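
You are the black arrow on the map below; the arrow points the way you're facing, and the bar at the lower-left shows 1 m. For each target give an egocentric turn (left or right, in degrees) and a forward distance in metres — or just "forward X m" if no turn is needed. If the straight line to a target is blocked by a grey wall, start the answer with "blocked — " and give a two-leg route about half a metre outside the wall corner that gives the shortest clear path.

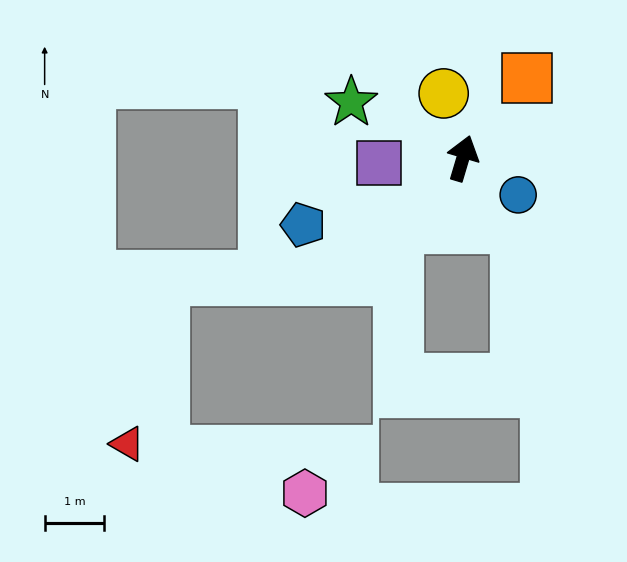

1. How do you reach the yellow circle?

turn left 33°, forward 1.1 m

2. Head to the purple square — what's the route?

turn left 110°, forward 1.4 m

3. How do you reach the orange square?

turn right 22°, forward 1.7 m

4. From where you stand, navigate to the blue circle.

turn right 107°, forward 1.1 m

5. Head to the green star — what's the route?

turn left 80°, forward 2.1 m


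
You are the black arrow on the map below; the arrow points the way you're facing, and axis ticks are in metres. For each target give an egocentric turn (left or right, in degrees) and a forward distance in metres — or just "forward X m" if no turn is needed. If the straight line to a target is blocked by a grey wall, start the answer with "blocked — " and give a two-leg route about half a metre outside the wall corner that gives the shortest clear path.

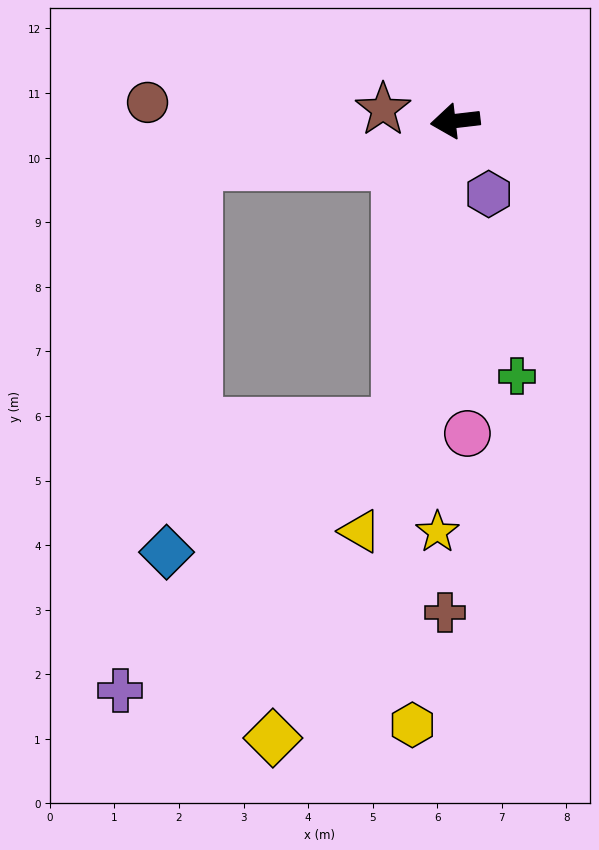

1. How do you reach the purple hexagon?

turn left 108°, forward 1.2 m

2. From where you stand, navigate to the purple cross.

blocked — turn left 73°, forward 4.8 m, then turn right 36°, forward 6.0 m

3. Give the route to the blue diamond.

blocked — turn left 73°, forward 4.8 m, then turn right 51°, forward 4.1 m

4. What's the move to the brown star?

turn right 16°, forward 1.1 m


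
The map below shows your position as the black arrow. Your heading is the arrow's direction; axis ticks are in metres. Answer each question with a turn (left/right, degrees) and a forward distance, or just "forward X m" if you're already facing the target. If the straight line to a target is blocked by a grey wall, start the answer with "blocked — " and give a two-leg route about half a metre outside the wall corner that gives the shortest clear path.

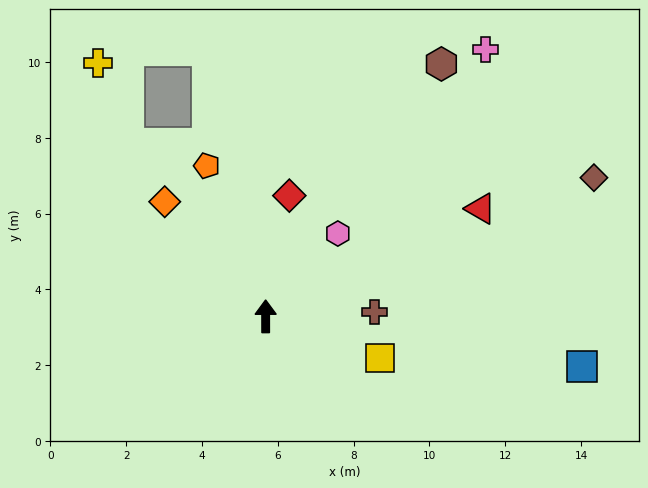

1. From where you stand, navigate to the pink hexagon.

turn right 41°, forward 2.9 m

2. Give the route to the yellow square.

turn right 110°, forward 3.2 m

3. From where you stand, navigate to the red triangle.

turn right 63°, forward 6.3 m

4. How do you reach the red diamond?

turn right 11°, forward 3.2 m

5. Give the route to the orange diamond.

turn left 41°, forward 4.0 m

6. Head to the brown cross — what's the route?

turn right 88°, forward 2.9 m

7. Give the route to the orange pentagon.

turn left 21°, forward 4.3 m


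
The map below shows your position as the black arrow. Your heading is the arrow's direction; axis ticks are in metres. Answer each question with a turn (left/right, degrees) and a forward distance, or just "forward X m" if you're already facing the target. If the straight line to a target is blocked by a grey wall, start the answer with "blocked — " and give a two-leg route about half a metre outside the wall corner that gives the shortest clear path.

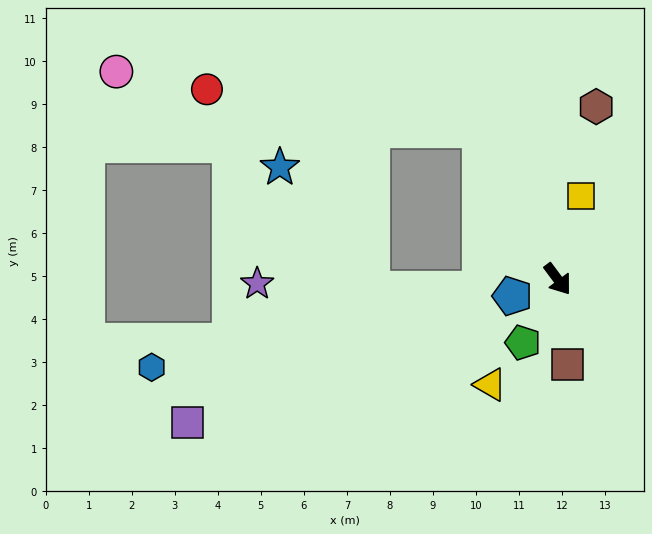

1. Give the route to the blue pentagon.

turn right 106°, forward 1.1 m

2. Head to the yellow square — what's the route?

turn left 128°, forward 2.0 m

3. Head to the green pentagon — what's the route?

turn right 65°, forward 1.7 m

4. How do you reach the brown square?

turn right 30°, forward 2.0 m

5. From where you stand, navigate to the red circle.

blocked — turn left 171°, forward 3.9 m, then turn left 54°, forward 6.4 m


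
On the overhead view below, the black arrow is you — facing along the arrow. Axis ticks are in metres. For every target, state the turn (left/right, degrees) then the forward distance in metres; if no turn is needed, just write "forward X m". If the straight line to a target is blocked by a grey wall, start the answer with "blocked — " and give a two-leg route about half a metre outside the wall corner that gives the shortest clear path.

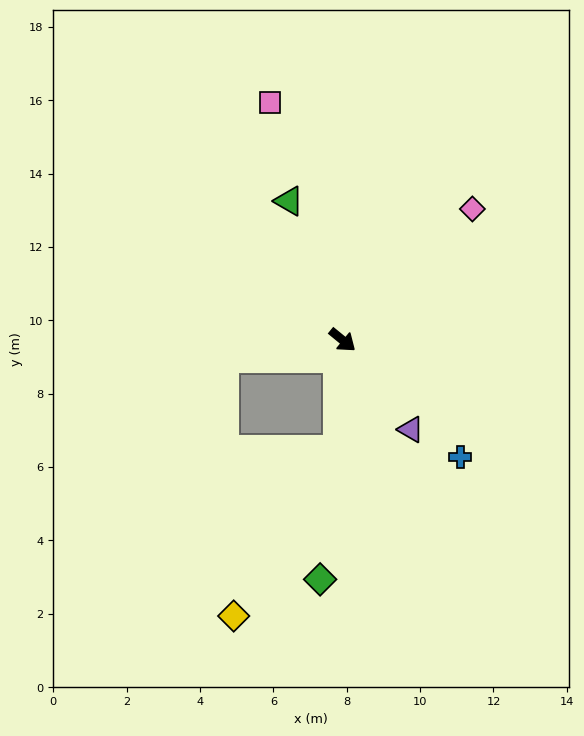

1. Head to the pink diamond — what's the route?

turn left 85°, forward 5.0 m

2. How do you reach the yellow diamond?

blocked — turn right 53°, forward 3.0 m, then turn right 30°, forward 5.3 m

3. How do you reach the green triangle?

turn left 150°, forward 4.1 m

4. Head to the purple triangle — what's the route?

turn right 13°, forward 3.1 m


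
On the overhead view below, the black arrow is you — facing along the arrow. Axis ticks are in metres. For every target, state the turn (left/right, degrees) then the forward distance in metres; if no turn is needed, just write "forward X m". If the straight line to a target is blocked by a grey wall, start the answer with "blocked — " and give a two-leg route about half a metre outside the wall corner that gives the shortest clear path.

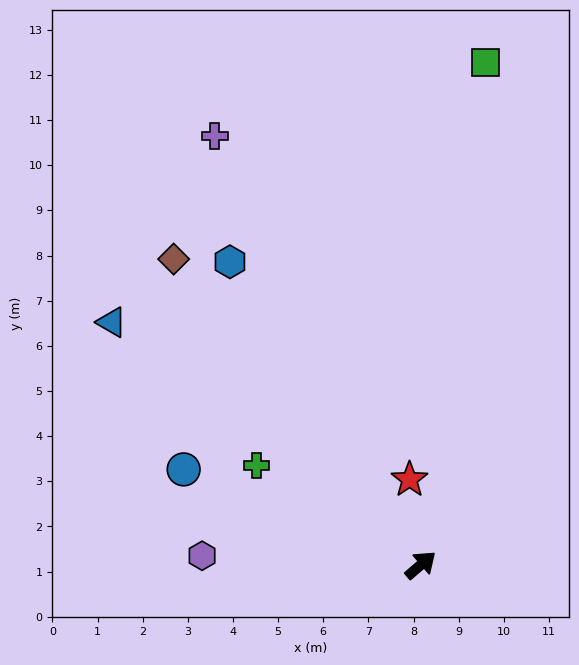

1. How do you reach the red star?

turn left 57°, forward 1.9 m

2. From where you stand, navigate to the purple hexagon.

turn left 137°, forward 4.8 m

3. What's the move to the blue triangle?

turn left 101°, forward 8.7 m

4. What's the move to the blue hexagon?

turn left 81°, forward 7.9 m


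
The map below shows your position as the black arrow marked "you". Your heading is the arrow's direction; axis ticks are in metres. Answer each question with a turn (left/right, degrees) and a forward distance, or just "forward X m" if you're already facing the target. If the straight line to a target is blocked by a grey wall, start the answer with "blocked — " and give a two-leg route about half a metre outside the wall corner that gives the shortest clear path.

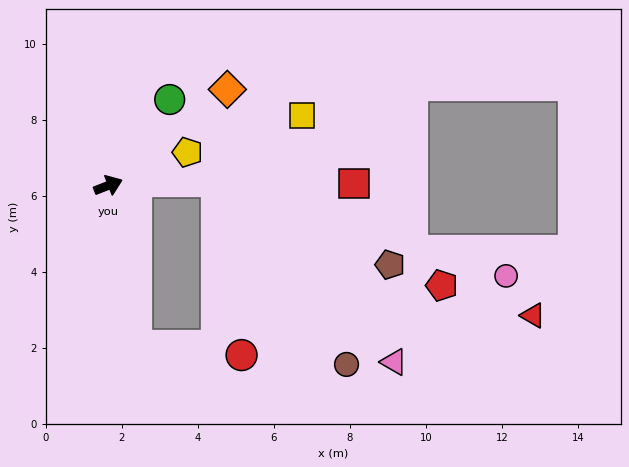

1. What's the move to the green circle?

turn left 33°, forward 2.8 m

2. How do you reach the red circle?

blocked — turn right 101°, forward 4.3 m, then turn left 75°, forward 2.8 m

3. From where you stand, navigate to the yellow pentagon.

forward 2.3 m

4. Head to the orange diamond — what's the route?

turn left 18°, forward 4.0 m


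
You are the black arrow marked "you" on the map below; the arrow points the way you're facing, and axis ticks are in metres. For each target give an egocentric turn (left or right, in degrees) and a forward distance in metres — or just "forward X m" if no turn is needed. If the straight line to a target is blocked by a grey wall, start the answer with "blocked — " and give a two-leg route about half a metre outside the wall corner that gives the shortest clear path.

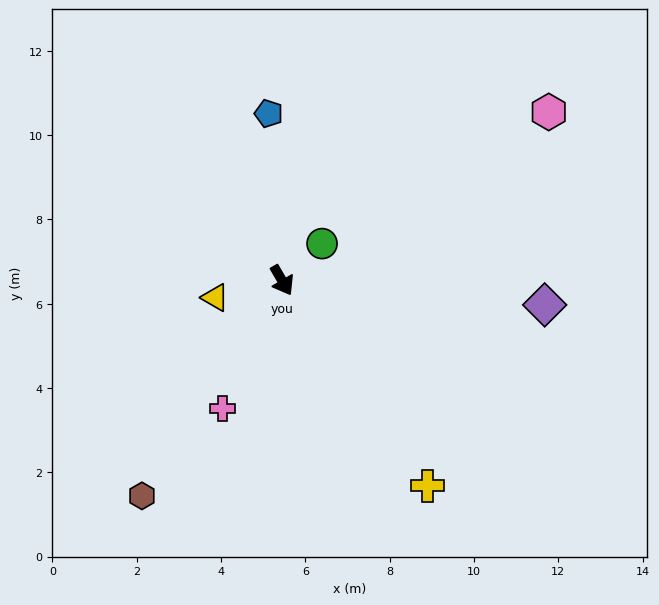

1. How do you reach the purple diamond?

turn left 54°, forward 6.3 m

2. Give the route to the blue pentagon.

turn left 154°, forward 4.0 m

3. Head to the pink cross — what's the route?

turn right 55°, forward 3.3 m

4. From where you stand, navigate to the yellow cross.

turn left 5°, forward 6.0 m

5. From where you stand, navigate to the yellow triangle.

turn right 106°, forward 1.6 m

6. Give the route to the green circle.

turn left 102°, forward 1.3 m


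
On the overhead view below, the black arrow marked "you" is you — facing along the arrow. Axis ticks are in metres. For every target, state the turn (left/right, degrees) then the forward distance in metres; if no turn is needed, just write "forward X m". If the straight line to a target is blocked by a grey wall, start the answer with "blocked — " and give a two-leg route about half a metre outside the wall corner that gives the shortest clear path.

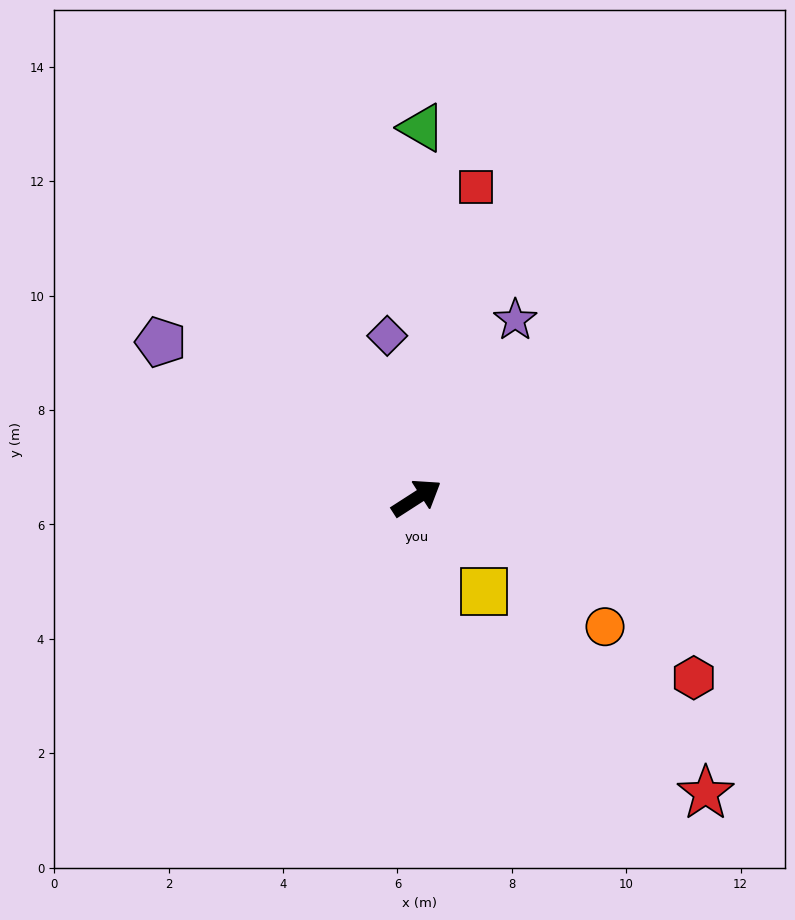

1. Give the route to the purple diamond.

turn left 67°, forward 2.9 m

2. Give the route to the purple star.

turn left 28°, forward 3.6 m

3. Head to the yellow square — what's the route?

turn right 87°, forward 2.0 m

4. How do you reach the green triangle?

turn left 56°, forward 6.5 m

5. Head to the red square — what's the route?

turn left 46°, forward 5.5 m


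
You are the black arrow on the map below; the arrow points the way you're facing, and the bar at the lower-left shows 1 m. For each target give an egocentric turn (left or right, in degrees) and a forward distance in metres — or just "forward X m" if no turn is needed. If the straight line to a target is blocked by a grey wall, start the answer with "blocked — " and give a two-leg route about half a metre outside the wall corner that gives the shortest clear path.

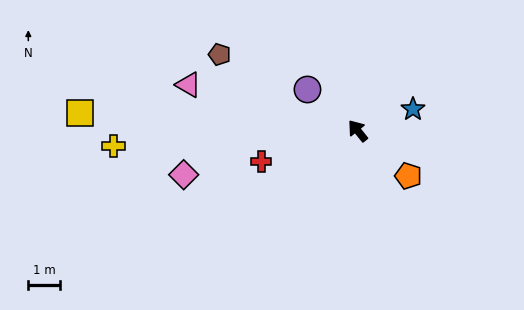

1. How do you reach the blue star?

turn right 108°, forward 1.9 m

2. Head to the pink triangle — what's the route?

turn left 36°, forward 5.6 m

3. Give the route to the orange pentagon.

turn right 171°, forward 2.2 m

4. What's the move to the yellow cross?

turn left 55°, forward 7.7 m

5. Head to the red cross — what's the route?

turn left 69°, forward 3.2 m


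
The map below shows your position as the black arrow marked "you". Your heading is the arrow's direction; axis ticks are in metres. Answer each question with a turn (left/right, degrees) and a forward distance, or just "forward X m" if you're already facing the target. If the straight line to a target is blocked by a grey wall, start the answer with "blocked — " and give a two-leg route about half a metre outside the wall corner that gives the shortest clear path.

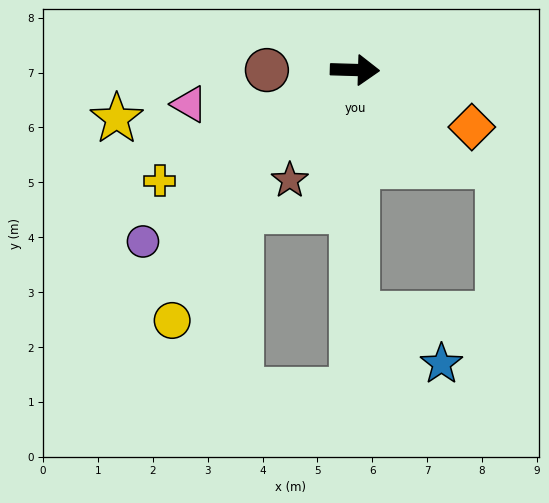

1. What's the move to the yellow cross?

turn right 149°, forward 4.1 m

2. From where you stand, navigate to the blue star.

blocked — turn right 88°, forward 4.5 m, then turn left 60°, forward 1.8 m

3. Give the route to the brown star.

turn right 119°, forward 2.3 m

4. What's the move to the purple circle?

turn right 139°, forward 5.0 m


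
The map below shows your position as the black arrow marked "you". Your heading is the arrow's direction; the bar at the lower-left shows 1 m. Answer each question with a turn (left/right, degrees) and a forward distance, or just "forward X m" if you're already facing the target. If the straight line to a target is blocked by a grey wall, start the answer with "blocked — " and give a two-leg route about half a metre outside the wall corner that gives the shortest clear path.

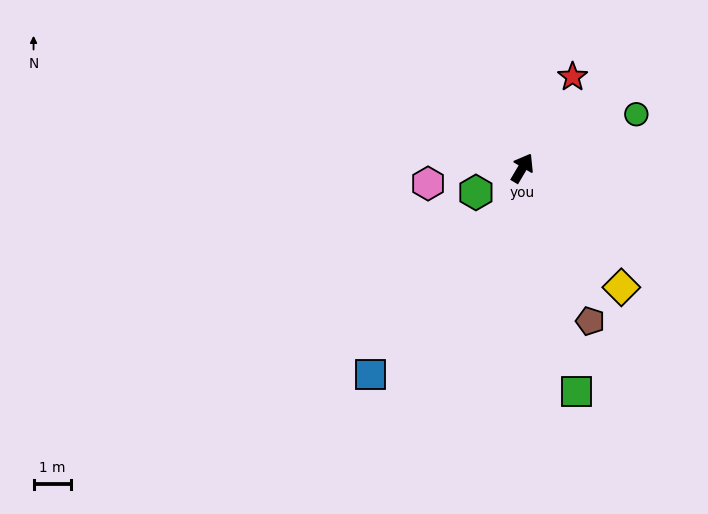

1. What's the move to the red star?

forward 2.8 m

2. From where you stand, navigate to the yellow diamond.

turn right 110°, forward 4.1 m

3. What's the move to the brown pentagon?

turn right 126°, forward 4.4 m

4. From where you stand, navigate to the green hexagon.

turn left 148°, forward 1.4 m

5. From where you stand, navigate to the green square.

turn right 136°, forward 6.1 m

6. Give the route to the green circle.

turn right 34°, forward 3.3 m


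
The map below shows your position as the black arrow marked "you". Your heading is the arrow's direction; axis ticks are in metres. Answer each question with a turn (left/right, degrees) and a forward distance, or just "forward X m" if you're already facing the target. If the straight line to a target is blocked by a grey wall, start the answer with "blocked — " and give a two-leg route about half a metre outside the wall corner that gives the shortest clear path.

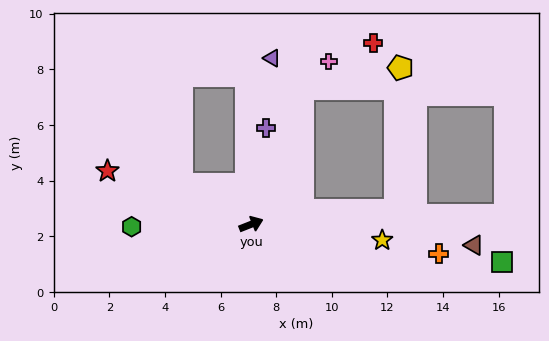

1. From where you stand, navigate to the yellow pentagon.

blocked — turn left 48°, forward 5.2 m, then turn right 58°, forward 3.6 m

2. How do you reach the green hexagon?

turn left 160°, forward 4.3 m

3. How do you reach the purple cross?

turn left 60°, forward 3.5 m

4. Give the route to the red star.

turn left 138°, forward 5.5 m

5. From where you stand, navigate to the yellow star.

turn right 28°, forward 4.7 m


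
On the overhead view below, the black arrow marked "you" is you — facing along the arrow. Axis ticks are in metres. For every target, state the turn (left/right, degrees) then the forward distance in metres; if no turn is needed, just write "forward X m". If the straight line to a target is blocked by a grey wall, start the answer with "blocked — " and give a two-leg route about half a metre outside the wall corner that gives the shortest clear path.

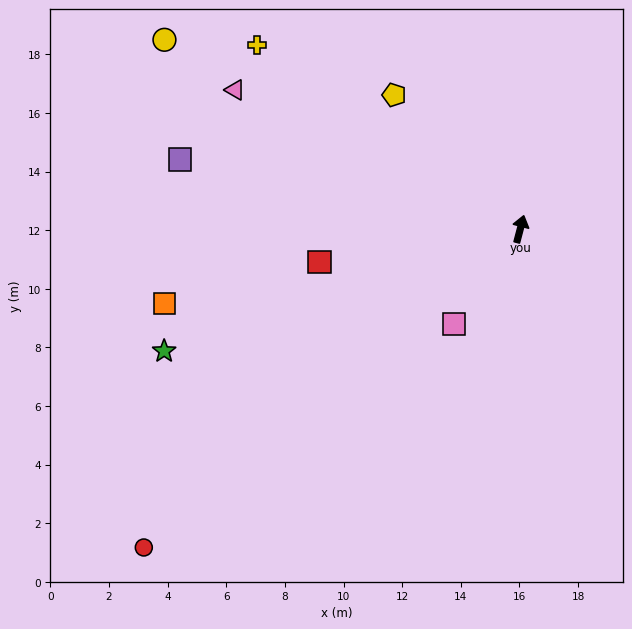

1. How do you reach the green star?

turn left 124°, forward 12.8 m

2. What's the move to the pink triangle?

turn left 79°, forward 10.8 m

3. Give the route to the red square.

turn left 114°, forward 6.9 m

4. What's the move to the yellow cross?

turn left 70°, forward 11.0 m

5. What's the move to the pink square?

turn left 160°, forward 3.9 m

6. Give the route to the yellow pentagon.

turn left 58°, forward 6.3 m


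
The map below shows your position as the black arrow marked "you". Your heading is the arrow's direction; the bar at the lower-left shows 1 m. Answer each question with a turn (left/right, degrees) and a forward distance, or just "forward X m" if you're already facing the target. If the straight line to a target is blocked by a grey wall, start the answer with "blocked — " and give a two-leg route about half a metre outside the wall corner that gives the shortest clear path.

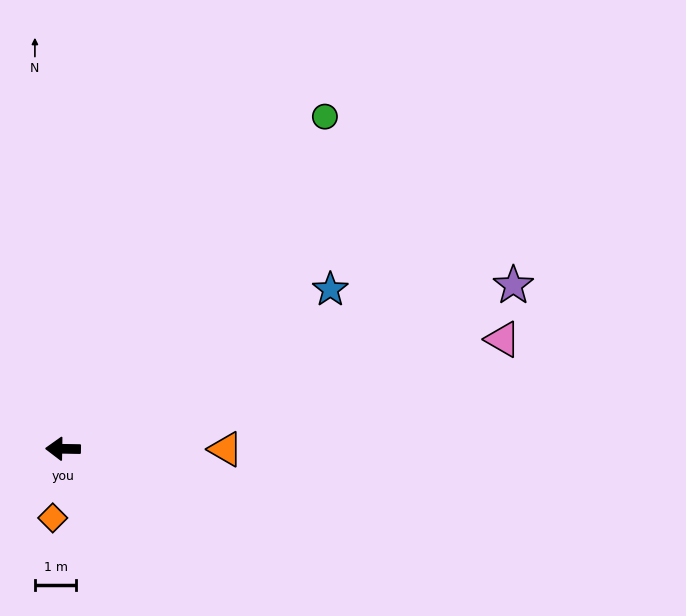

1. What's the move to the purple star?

turn right 159°, forward 11.6 m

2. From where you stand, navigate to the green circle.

turn right 127°, forward 10.2 m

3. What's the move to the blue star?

turn right 148°, forward 7.5 m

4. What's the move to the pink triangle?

turn right 165°, forward 10.9 m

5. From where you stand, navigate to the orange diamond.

turn left 82°, forward 1.7 m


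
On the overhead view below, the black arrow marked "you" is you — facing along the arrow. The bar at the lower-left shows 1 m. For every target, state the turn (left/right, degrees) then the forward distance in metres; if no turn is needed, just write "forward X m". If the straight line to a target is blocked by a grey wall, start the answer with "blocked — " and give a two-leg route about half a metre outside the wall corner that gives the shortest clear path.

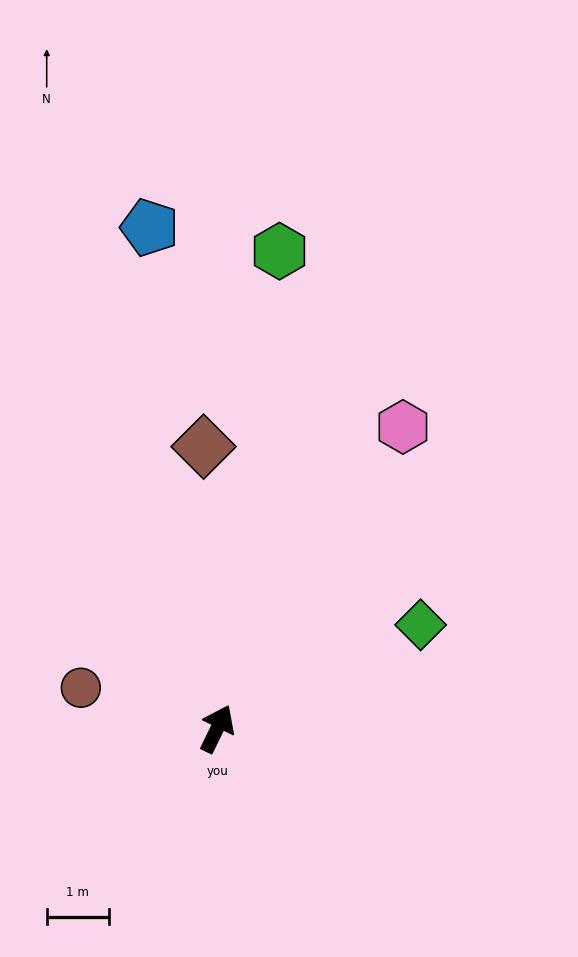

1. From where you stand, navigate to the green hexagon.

turn left 19°, forward 7.8 m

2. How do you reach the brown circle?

turn left 99°, forward 2.3 m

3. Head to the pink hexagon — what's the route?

turn right 6°, forward 5.7 m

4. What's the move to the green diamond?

turn right 37°, forward 3.7 m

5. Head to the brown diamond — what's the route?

turn left 29°, forward 4.5 m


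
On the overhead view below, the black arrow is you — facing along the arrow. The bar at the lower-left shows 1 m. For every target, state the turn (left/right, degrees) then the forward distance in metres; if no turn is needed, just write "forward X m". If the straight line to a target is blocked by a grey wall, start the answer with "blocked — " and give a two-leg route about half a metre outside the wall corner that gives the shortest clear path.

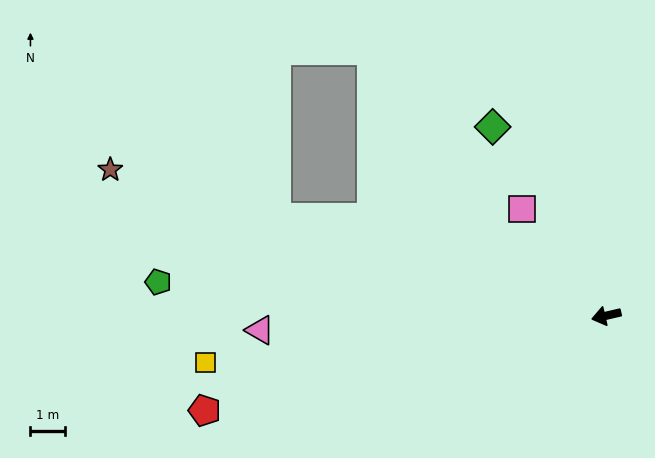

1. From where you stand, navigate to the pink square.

turn right 65°, forward 3.9 m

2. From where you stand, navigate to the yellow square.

turn right 6°, forward 11.6 m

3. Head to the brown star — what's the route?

turn right 29°, forward 14.9 m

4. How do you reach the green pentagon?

turn right 17°, forward 12.9 m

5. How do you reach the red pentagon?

forward 11.9 m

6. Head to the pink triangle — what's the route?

turn right 11°, forward 10.0 m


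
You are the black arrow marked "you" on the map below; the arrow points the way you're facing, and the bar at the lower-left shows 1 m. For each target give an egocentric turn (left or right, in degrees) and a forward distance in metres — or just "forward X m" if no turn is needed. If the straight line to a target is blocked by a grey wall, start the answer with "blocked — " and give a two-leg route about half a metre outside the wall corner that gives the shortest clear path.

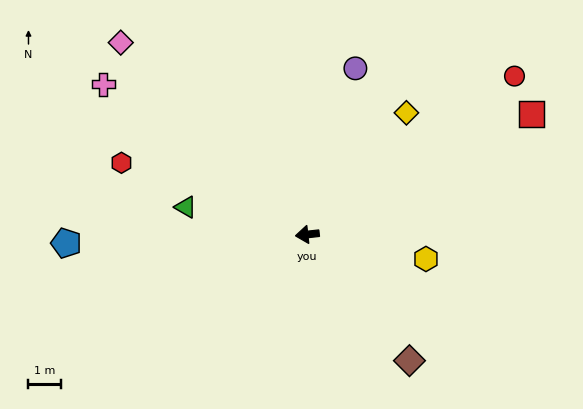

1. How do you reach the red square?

turn right 158°, forward 7.8 m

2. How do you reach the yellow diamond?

turn right 136°, forward 4.8 m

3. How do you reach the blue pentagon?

turn right 4°, forward 7.4 m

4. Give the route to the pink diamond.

turn right 52°, forward 8.2 m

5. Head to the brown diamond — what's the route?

turn left 123°, forward 5.0 m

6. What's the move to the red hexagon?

turn right 27°, forward 6.1 m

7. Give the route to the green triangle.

turn right 19°, forward 3.8 m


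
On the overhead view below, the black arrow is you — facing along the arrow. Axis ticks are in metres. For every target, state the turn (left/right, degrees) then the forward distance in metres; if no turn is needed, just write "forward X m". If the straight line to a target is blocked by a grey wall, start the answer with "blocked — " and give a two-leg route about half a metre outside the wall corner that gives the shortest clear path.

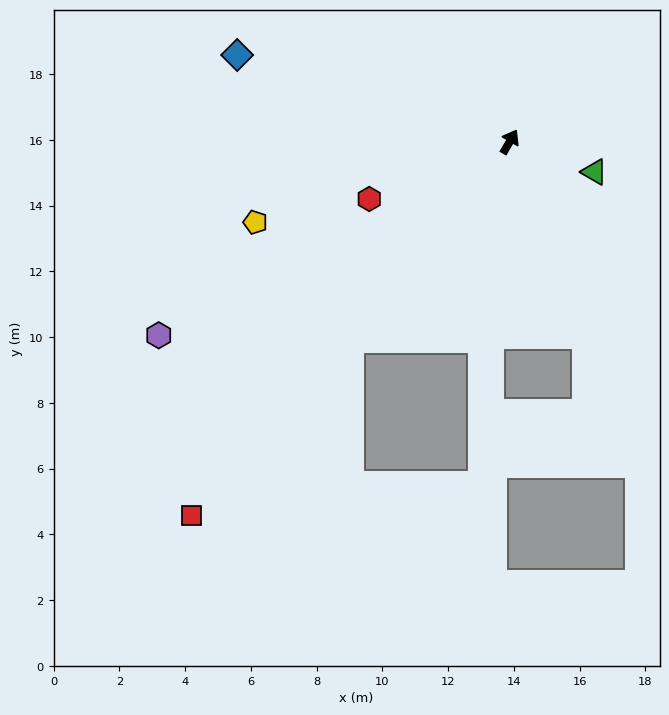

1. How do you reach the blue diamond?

turn left 102°, forward 8.7 m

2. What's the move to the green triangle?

turn right 80°, forward 2.7 m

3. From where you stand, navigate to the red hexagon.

turn left 142°, forward 4.6 m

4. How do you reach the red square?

turn left 170°, forward 14.9 m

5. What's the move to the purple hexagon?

turn left 149°, forward 12.2 m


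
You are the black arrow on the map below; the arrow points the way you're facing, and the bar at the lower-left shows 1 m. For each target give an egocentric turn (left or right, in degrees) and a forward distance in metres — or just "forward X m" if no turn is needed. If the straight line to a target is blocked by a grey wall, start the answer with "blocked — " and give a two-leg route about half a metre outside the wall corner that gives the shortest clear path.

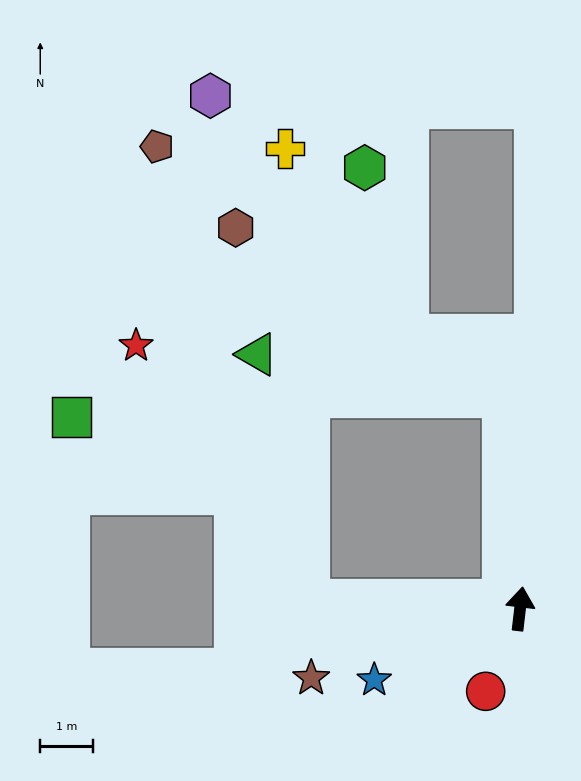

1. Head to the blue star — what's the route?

turn left 123°, forward 3.1 m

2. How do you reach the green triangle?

blocked — turn left 11°, forward 4.1 m, then turn left 76°, forward 4.8 m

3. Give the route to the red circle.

turn left 164°, forward 1.7 m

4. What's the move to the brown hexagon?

blocked — turn left 11°, forward 4.1 m, then turn left 54°, forward 6.1 m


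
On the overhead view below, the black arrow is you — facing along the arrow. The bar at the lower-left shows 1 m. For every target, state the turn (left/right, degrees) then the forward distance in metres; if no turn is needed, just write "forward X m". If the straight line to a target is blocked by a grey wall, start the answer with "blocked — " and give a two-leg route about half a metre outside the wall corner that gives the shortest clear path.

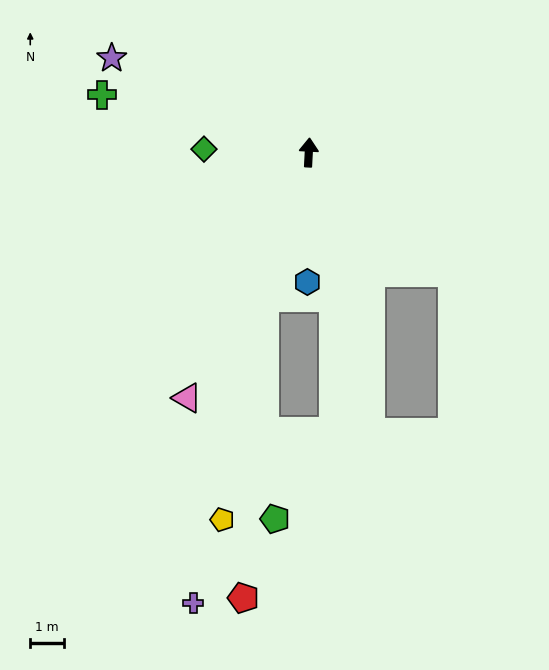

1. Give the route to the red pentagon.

blocked — turn left 166°, forward 4.5 m, then turn left 13°, forward 8.8 m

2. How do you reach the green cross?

turn left 77°, forward 6.3 m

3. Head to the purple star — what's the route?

turn left 67°, forward 6.4 m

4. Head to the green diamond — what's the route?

turn left 91°, forward 3.1 m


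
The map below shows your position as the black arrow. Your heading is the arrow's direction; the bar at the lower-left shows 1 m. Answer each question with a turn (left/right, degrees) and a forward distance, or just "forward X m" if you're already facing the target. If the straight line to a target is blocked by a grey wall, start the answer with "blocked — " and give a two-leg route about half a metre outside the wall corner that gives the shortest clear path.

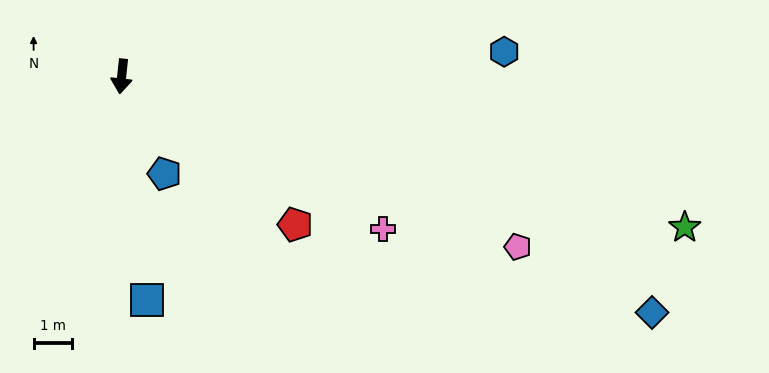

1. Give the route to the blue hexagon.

turn left 100°, forward 10.1 m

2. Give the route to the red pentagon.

turn left 56°, forward 6.0 m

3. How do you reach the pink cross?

turn left 66°, forward 8.0 m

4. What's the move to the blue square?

turn left 13°, forward 5.9 m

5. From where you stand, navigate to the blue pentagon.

turn left 30°, forward 2.8 m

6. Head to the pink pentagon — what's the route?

turn left 73°, forward 11.4 m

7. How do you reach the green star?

turn left 81°, forward 15.4 m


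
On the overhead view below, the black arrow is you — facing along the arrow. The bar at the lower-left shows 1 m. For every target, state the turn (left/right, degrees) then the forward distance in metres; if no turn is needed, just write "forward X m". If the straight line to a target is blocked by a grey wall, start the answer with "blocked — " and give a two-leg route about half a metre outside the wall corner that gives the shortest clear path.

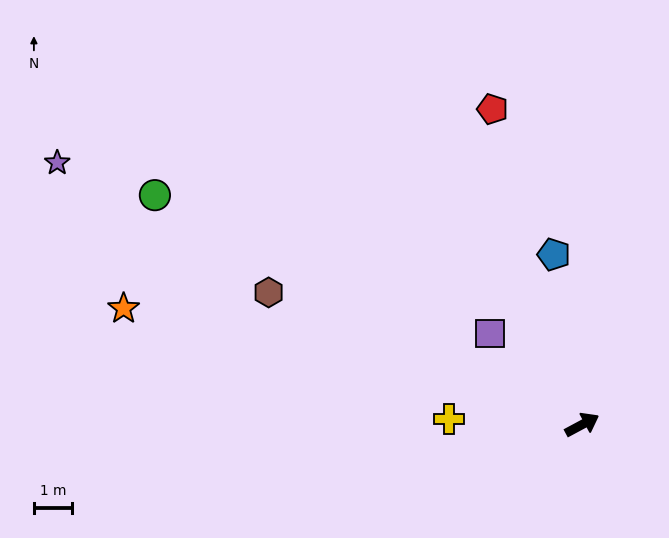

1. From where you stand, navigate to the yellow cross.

turn left 149°, forward 3.5 m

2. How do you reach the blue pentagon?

turn left 71°, forward 4.5 m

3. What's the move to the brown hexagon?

turn left 129°, forward 8.9 m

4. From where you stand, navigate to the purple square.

turn left 107°, forward 3.4 m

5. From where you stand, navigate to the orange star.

turn left 138°, forward 12.4 m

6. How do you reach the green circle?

turn left 124°, forward 12.7 m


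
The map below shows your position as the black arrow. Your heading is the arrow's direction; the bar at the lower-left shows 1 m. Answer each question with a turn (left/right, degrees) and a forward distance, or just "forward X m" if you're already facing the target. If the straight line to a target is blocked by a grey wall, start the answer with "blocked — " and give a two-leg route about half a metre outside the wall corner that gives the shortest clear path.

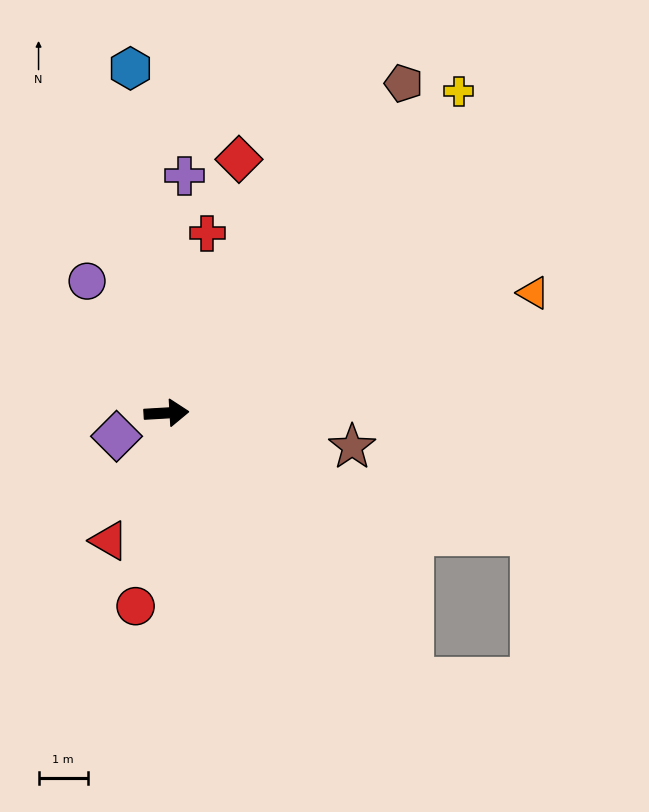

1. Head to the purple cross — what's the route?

turn left 82°, forward 4.8 m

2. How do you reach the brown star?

turn right 14°, forward 3.8 m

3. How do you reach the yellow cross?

turn left 44°, forward 8.8 m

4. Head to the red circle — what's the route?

turn right 102°, forward 4.0 m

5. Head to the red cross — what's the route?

turn left 74°, forward 3.7 m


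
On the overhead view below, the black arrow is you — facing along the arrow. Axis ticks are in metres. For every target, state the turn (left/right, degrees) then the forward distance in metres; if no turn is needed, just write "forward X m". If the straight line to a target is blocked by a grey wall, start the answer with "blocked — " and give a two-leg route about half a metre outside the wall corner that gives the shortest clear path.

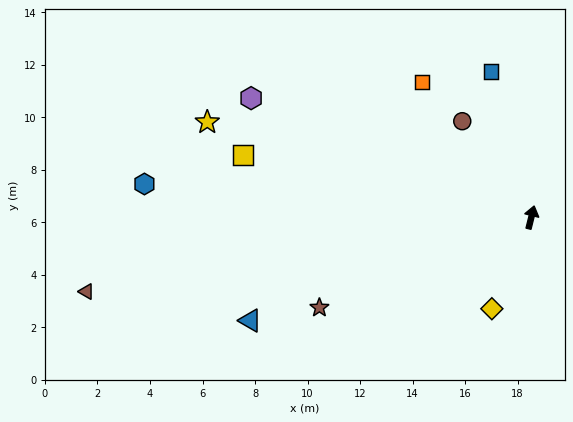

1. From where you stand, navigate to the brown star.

turn left 127°, forward 8.8 m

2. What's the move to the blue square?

turn left 29°, forward 5.8 m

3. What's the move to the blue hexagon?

turn left 99°, forward 14.8 m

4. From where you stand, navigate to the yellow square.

turn left 92°, forward 11.2 m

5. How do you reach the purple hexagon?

turn left 81°, forward 11.6 m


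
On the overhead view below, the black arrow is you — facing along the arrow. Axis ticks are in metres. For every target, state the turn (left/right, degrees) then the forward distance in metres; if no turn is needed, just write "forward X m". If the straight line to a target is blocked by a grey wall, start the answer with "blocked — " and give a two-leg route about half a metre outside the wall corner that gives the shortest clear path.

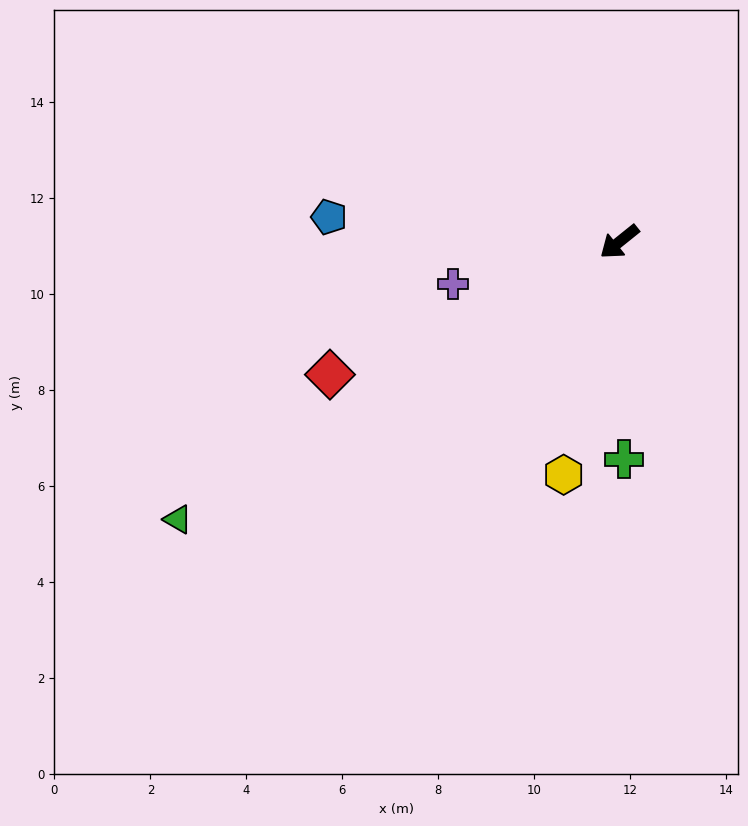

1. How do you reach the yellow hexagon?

turn left 38°, forward 5.0 m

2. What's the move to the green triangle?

turn right 7°, forward 10.9 m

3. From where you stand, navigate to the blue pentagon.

turn right 44°, forward 6.1 m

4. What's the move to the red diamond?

turn right 14°, forward 6.6 m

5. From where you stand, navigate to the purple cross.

turn right 25°, forward 3.6 m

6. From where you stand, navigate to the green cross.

turn left 52°, forward 4.5 m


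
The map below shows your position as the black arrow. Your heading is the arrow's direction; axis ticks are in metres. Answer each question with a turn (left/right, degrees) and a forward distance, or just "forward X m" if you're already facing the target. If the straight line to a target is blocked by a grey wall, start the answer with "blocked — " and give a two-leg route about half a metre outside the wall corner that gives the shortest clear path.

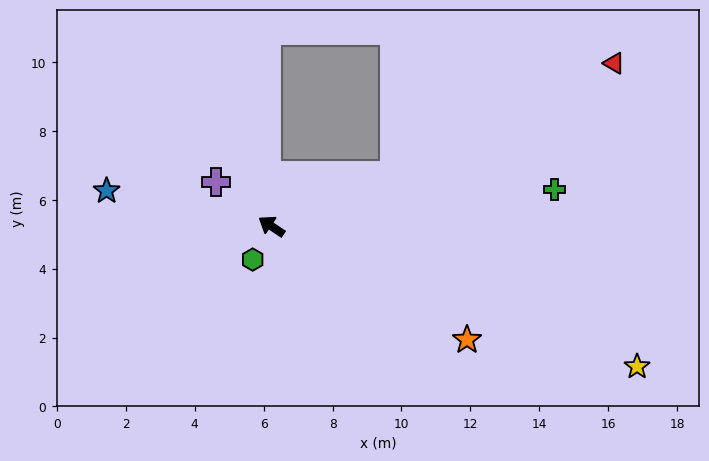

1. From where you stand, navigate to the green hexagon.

turn left 94°, forward 1.1 m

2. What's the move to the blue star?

turn left 22°, forward 4.9 m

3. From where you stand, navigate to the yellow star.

turn right 167°, forward 11.4 m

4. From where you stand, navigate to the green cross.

turn right 139°, forward 8.3 m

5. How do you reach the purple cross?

turn right 5°, forward 2.1 m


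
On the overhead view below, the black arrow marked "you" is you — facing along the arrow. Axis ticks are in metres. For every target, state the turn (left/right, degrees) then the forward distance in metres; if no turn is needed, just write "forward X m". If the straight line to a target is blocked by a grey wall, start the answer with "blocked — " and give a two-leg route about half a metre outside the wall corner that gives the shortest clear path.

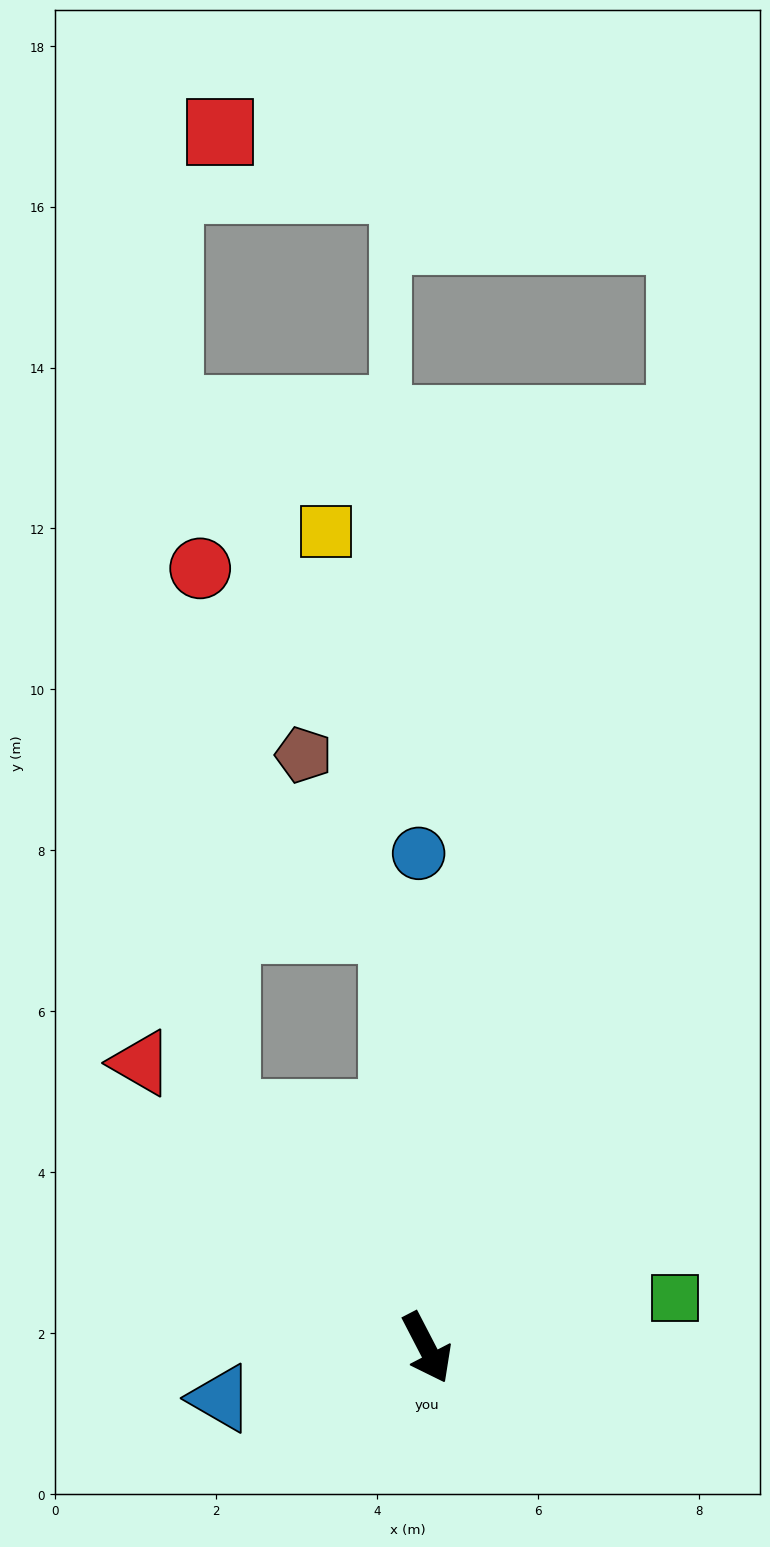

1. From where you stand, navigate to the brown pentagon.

blocked — turn left 157°, forward 5.2 m, then turn left 23°, forward 2.4 m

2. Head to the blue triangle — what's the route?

turn right 104°, forward 2.6 m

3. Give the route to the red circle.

blocked — turn right 167°, forward 3.8 m, then turn right 38°, forward 6.8 m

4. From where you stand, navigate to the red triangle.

turn right 162°, forward 5.0 m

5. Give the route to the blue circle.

turn left 154°, forward 6.1 m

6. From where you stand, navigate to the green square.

turn left 74°, forward 3.1 m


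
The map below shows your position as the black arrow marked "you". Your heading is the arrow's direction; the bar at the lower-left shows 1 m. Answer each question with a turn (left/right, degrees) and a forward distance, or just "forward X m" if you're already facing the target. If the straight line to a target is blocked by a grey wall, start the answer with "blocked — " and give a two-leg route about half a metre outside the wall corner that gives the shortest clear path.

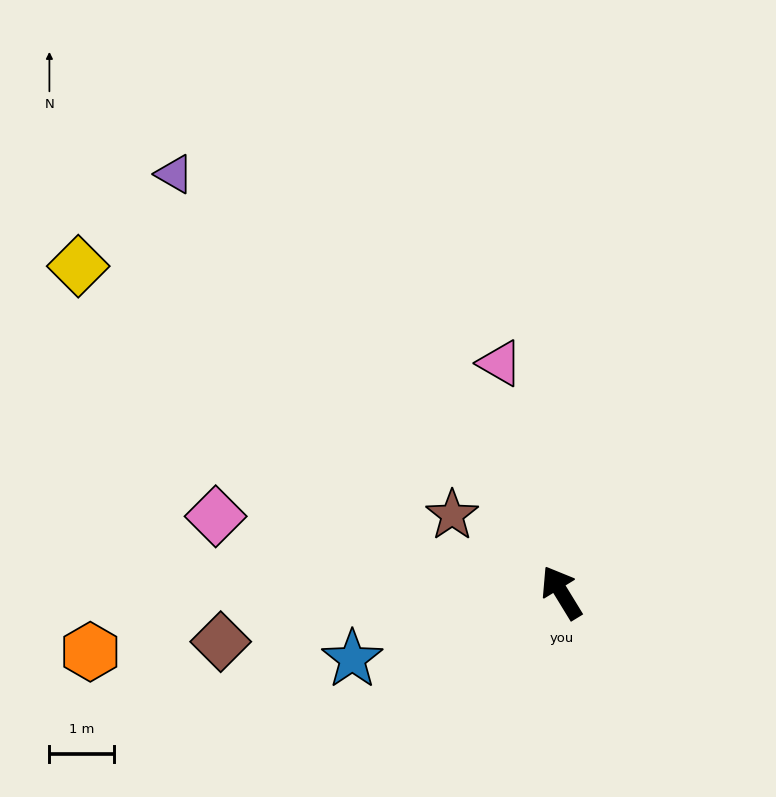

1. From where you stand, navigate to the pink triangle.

turn right 16°, forward 3.7 m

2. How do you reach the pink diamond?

turn left 46°, forward 5.5 m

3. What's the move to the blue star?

turn left 76°, forward 3.4 m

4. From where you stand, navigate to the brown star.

turn left 23°, forward 2.1 m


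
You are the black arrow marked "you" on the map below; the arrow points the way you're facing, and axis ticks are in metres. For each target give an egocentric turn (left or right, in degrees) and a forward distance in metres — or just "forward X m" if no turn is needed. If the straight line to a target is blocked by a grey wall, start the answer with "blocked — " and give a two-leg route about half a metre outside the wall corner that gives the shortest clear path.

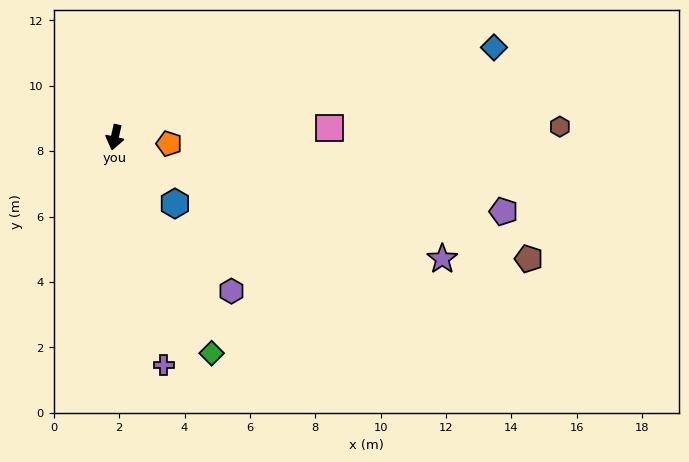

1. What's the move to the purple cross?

turn left 25°, forward 7.1 m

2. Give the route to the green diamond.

turn left 37°, forward 7.2 m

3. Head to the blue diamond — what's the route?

turn left 116°, forward 11.9 m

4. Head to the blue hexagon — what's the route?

turn left 55°, forward 2.7 m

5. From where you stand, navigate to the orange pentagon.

turn left 96°, forward 1.7 m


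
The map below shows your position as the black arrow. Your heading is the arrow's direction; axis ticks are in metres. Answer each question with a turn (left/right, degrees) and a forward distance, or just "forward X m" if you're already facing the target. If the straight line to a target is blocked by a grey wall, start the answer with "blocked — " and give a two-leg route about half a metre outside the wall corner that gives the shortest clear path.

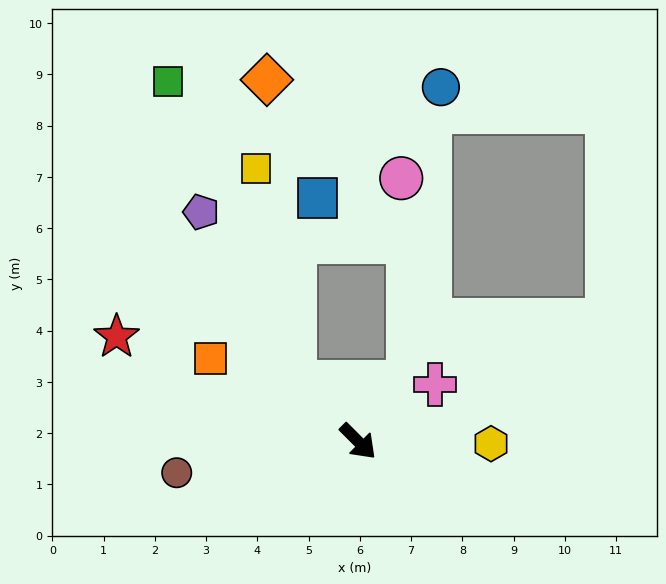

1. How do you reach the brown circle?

turn right 125°, forward 3.6 m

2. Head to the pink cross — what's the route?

turn left 82°, forward 1.9 m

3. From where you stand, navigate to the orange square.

turn right 164°, forward 3.3 m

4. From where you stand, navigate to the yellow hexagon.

turn left 44°, forward 2.6 m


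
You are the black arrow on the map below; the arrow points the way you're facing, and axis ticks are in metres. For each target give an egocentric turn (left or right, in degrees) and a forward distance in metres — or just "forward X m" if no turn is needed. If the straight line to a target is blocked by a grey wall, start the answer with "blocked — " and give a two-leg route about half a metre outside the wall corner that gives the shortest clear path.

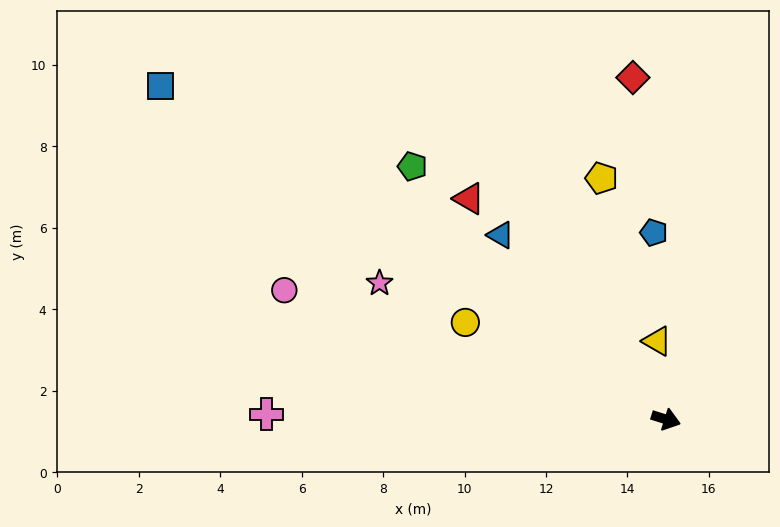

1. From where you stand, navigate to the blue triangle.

turn left 149°, forward 6.1 m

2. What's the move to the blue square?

turn left 164°, forward 14.9 m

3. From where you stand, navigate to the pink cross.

turn right 163°, forward 9.8 m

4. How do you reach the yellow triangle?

turn left 114°, forward 1.9 m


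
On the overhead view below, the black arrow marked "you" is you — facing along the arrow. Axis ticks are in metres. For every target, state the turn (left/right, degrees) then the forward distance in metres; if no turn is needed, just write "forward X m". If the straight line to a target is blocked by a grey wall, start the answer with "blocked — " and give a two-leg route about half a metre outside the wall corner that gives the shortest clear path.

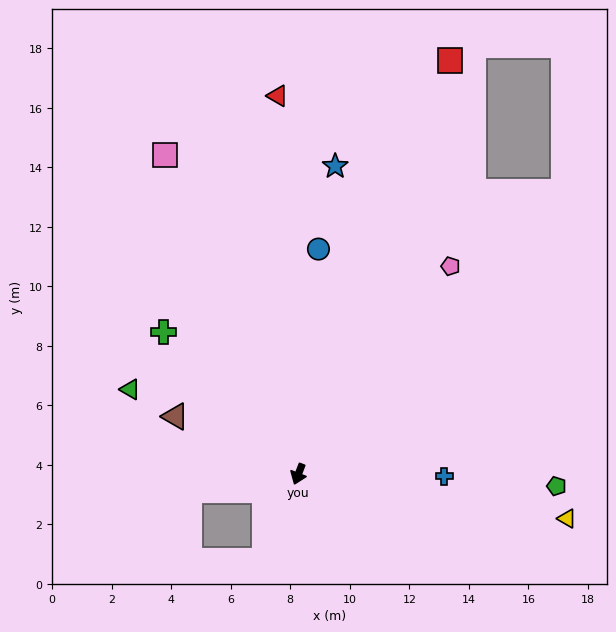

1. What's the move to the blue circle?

turn right 164°, forward 7.6 m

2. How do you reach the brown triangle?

turn right 94°, forward 4.6 m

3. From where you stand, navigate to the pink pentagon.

turn left 165°, forward 8.7 m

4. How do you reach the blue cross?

turn left 110°, forward 4.9 m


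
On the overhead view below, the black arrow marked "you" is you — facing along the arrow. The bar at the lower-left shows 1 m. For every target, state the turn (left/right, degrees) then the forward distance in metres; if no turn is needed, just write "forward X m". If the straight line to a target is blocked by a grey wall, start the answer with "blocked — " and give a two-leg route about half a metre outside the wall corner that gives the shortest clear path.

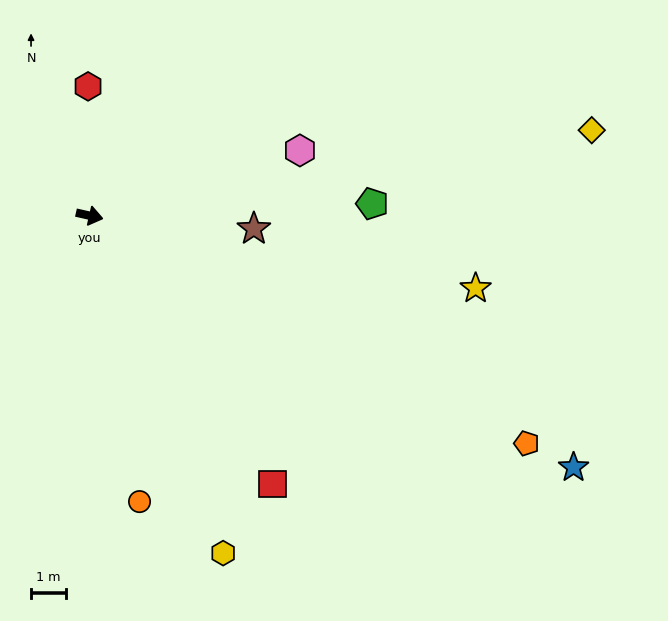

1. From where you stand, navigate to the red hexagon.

turn left 103°, forward 3.7 m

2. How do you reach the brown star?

turn left 8°, forward 4.7 m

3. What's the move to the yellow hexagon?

turn right 56°, forward 10.5 m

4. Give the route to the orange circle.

turn right 67°, forward 8.4 m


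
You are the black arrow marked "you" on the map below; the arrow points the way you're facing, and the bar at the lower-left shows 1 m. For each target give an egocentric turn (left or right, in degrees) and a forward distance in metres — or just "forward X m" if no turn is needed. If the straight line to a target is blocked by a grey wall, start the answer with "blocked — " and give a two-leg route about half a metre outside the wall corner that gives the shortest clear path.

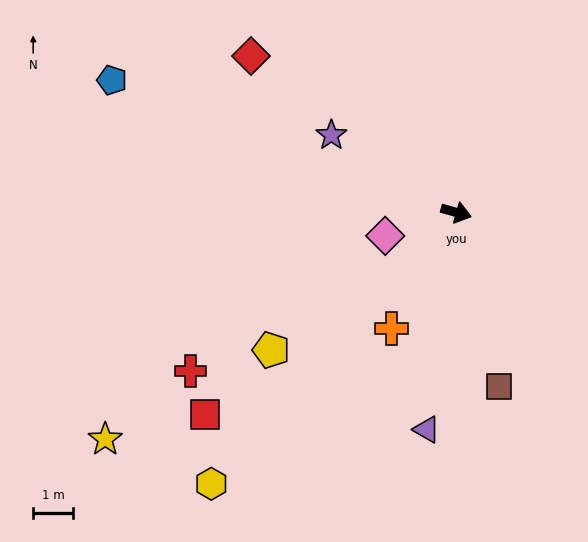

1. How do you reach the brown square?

turn right 60°, forward 4.5 m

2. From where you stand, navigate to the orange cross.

turn right 103°, forward 3.3 m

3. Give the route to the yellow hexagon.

turn right 116°, forward 9.2 m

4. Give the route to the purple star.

turn left 164°, forward 3.7 m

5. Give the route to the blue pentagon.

turn left 175°, forward 9.3 m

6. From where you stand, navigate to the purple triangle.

turn right 82°, forward 5.5 m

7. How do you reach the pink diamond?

turn right 146°, forward 1.9 m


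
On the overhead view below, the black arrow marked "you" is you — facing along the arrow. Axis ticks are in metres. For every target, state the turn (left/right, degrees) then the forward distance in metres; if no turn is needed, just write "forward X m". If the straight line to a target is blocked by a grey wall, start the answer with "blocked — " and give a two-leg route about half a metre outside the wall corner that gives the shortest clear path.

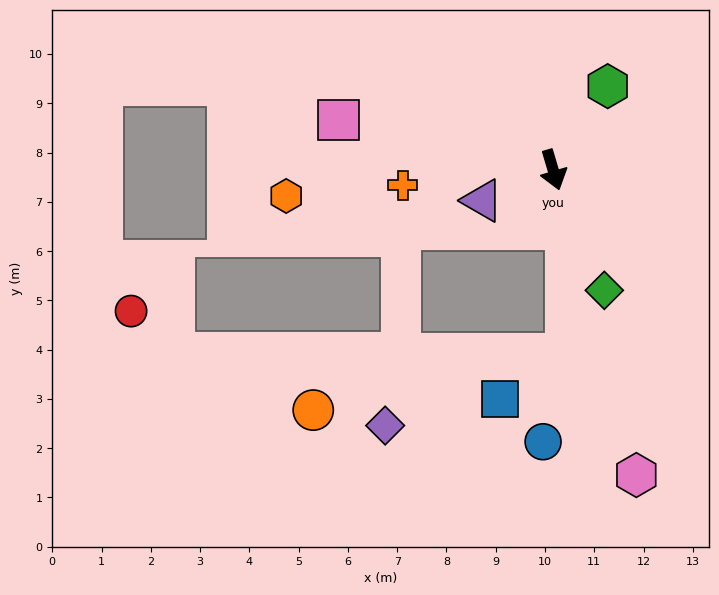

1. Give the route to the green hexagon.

turn left 130°, forward 2.0 m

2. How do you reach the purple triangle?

turn right 83°, forward 1.6 m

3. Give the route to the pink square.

turn right 120°, forward 4.5 m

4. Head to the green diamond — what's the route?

turn left 6°, forward 2.7 m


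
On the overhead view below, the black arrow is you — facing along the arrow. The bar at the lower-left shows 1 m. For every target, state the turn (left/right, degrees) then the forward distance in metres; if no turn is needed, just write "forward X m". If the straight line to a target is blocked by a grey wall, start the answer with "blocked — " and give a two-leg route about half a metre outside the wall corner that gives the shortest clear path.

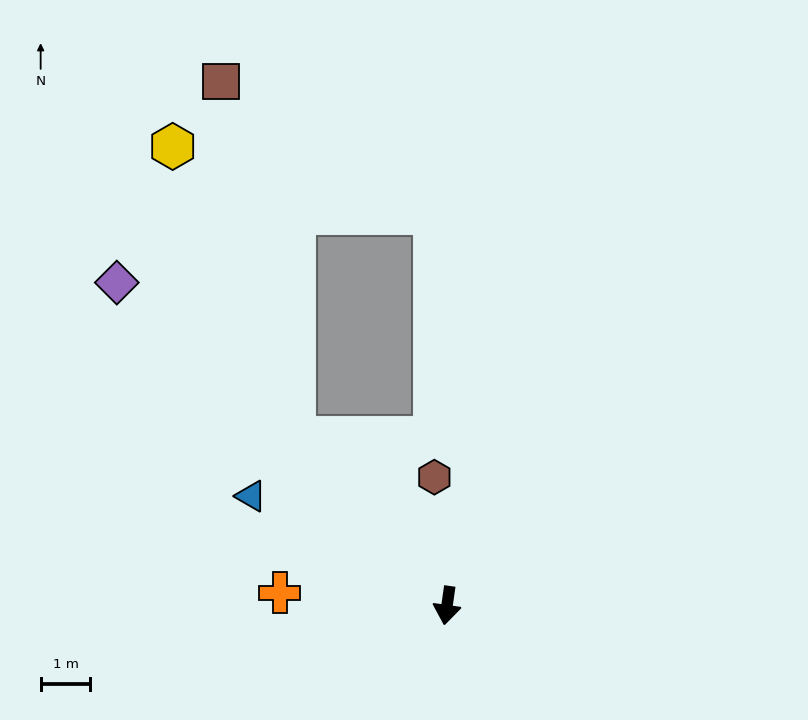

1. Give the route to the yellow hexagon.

blocked — turn right 130°, forward 4.6 m, then turn right 19°, forward 6.3 m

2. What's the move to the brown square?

blocked — turn right 130°, forward 4.6 m, then turn right 30°, forward 7.3 m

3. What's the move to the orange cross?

turn right 86°, forward 3.4 m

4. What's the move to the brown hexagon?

turn right 166°, forward 2.6 m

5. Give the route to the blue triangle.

turn right 111°, forward 4.5 m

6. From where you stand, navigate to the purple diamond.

turn right 126°, forward 9.3 m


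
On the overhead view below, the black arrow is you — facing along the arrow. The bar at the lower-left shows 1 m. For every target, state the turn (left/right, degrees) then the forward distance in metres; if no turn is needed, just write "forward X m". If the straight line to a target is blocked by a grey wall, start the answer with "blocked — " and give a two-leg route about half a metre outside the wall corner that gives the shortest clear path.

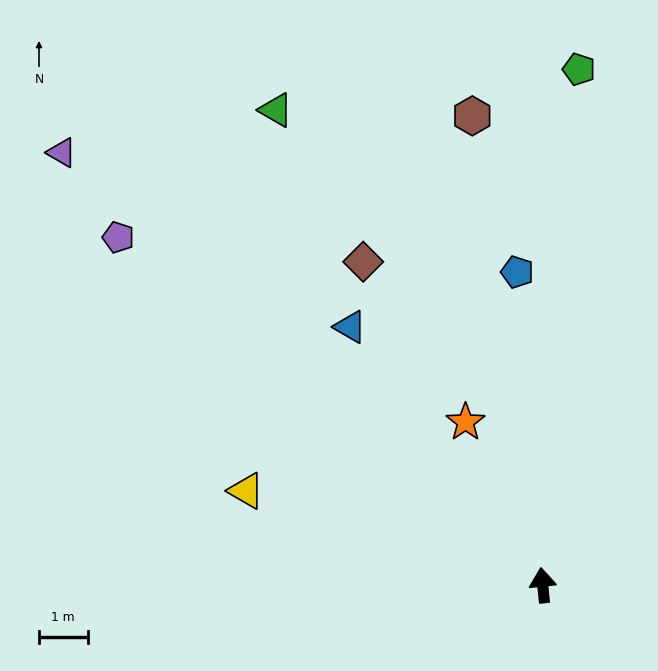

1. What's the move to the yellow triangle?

turn left 67°, forward 6.4 m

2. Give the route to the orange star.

turn left 20°, forward 3.7 m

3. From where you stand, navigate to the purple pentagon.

turn left 45°, forward 11.3 m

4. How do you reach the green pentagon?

turn right 10°, forward 10.6 m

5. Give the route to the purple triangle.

turn left 42°, forward 13.3 m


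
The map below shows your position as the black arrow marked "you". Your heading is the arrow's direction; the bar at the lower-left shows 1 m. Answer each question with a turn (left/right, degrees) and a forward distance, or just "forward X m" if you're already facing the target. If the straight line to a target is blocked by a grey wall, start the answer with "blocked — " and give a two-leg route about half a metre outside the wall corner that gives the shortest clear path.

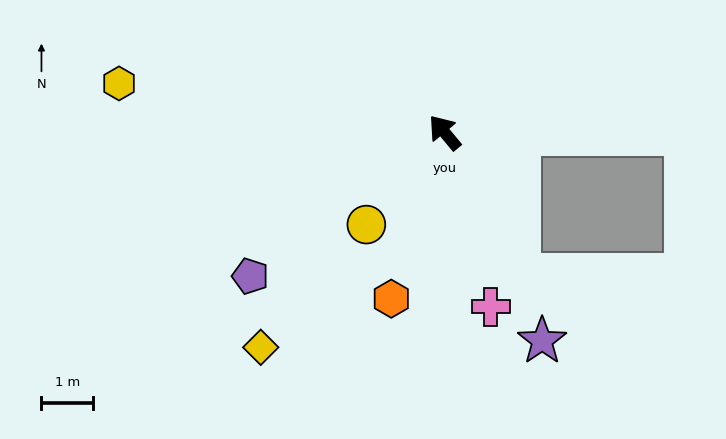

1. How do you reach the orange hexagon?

turn left 123°, forward 3.4 m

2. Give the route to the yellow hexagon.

turn left 42°, forward 6.4 m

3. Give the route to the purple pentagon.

turn left 87°, forward 4.7 m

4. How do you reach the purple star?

turn left 165°, forward 4.5 m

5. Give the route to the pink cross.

turn left 155°, forward 3.5 m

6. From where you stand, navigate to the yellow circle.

turn left 100°, forward 2.3 m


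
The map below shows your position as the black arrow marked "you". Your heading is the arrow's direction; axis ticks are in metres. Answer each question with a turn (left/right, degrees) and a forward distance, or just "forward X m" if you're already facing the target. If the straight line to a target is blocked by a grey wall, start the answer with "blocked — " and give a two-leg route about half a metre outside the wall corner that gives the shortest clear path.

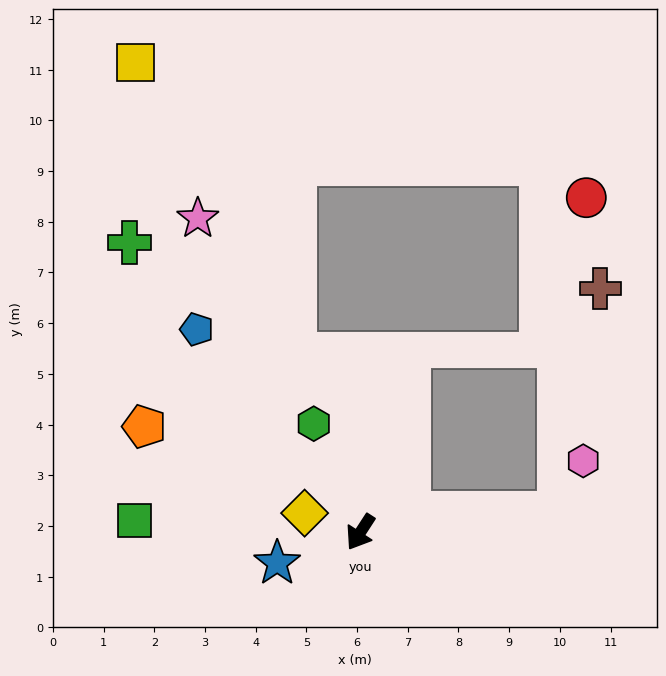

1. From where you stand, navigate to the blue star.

turn right 37°, forward 1.8 m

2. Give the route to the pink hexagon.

blocked — turn left 128°, forward 3.9 m, then turn left 60°, forward 1.1 m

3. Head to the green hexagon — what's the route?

turn right 124°, forward 2.3 m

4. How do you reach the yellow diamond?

turn right 76°, forward 1.2 m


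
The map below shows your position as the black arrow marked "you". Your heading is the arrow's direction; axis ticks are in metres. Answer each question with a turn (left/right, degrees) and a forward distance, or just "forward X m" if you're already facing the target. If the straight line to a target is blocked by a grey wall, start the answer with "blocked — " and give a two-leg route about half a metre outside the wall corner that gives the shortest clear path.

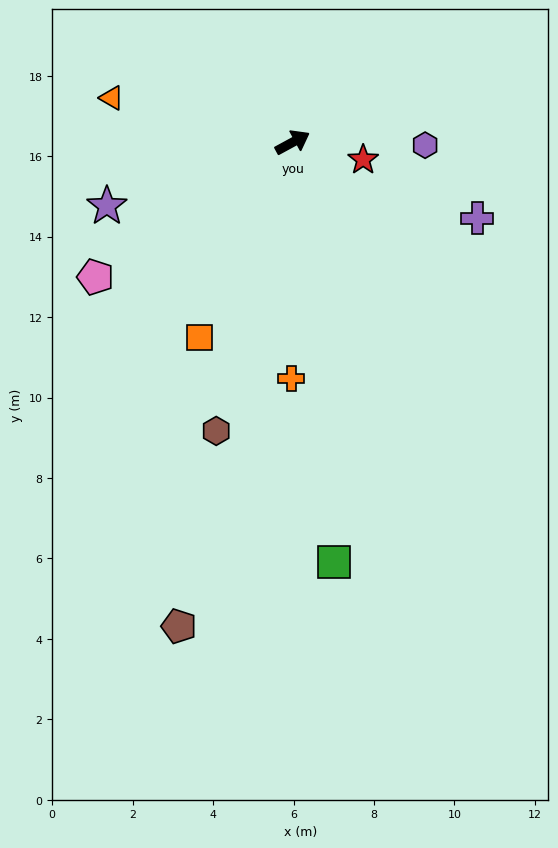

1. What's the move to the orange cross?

turn right 119°, forward 5.9 m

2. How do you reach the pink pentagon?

turn right 174°, forward 5.9 m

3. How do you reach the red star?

turn right 42°, forward 1.8 m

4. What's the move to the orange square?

turn right 144°, forward 5.4 m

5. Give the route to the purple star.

turn left 170°, forward 4.9 m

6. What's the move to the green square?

turn right 113°, forward 10.5 m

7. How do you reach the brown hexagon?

turn right 133°, forward 7.4 m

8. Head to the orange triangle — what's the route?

turn left 138°, forward 4.6 m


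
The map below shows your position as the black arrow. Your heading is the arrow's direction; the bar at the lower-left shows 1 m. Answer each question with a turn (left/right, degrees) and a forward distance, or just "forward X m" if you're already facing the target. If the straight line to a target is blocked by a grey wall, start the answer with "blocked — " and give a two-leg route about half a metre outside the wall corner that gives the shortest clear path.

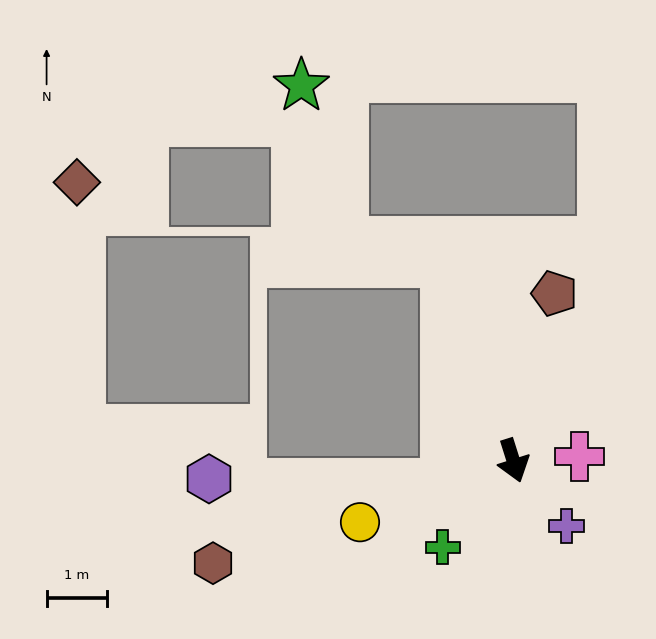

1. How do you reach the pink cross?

turn left 76°, forward 1.1 m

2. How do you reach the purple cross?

turn left 22°, forward 1.4 m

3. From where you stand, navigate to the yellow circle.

turn right 86°, forward 2.7 m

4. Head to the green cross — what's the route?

turn right 57°, forward 1.9 m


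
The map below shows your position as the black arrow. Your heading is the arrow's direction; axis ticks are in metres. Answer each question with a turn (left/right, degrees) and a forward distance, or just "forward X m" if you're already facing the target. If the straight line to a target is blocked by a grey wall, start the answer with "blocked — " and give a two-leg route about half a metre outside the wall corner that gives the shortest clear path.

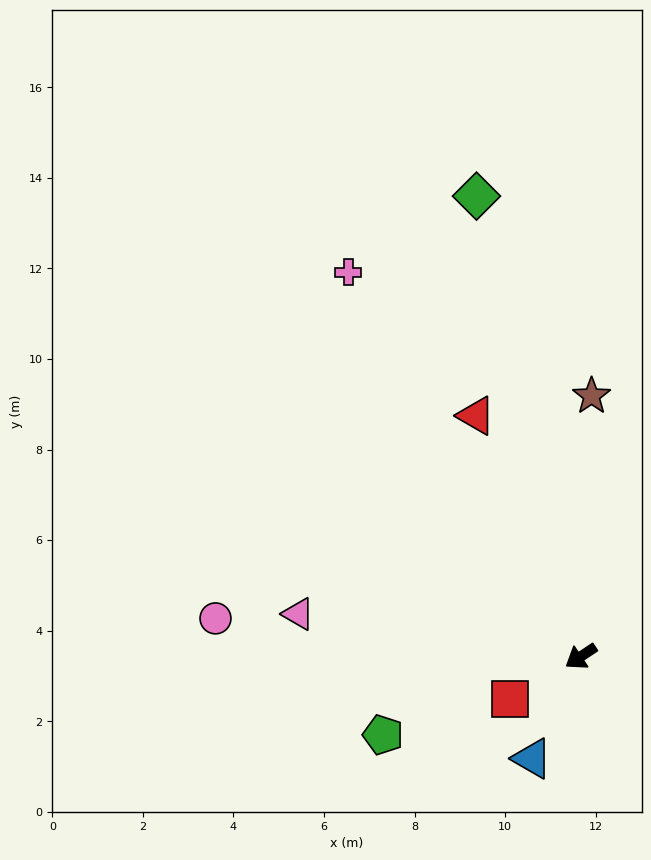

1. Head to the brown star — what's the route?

turn right 126°, forward 5.8 m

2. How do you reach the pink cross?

turn right 92°, forward 9.9 m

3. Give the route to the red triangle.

turn right 100°, forward 5.8 m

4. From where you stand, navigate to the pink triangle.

turn right 42°, forward 6.3 m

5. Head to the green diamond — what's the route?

turn right 111°, forward 10.4 m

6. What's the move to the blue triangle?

turn left 31°, forward 2.5 m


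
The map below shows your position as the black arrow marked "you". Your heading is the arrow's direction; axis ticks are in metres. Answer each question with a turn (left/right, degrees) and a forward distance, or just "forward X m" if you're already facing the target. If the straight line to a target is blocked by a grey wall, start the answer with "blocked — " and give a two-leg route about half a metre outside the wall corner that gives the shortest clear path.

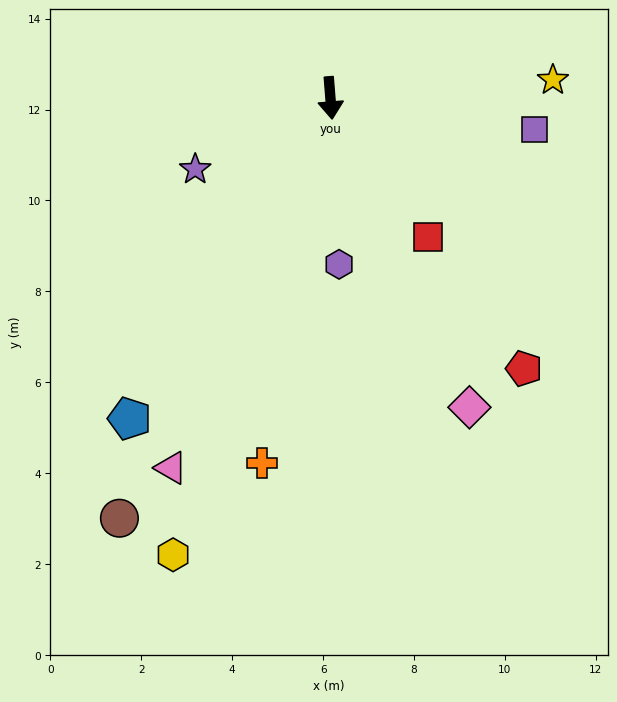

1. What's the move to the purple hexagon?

forward 3.7 m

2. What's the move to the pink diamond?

turn left 20°, forward 7.5 m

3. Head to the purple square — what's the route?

turn left 77°, forward 4.5 m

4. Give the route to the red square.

turn left 30°, forward 3.7 m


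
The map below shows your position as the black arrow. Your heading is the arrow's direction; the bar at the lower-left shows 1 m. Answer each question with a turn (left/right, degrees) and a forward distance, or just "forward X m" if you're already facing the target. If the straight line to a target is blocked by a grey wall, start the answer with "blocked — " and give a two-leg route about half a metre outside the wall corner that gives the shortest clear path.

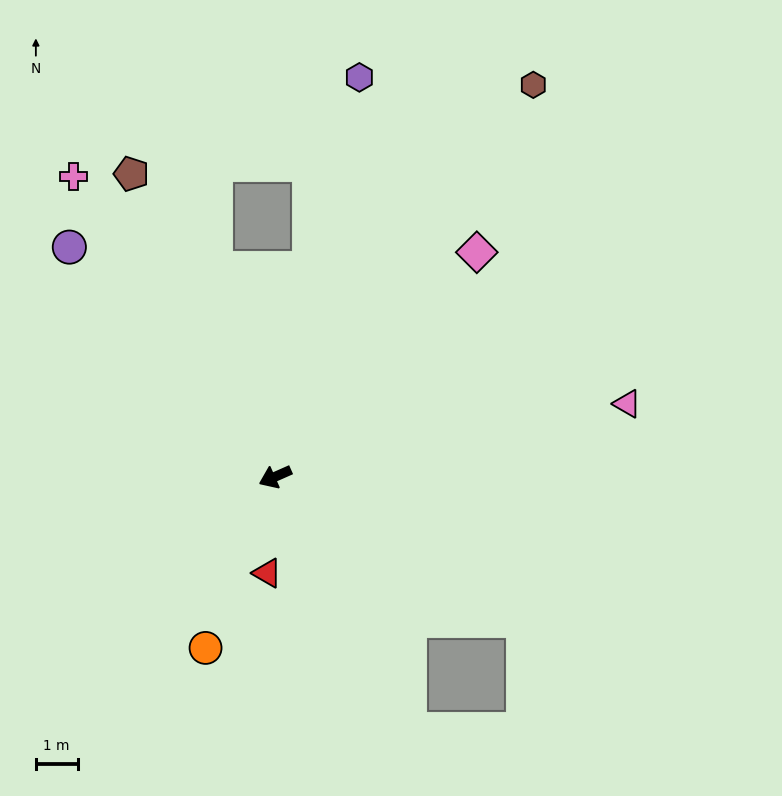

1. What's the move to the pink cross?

turn right 80°, forward 8.7 m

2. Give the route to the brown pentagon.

turn right 88°, forward 8.1 m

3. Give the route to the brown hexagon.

turn right 147°, forward 11.3 m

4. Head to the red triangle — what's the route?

turn left 61°, forward 2.3 m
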